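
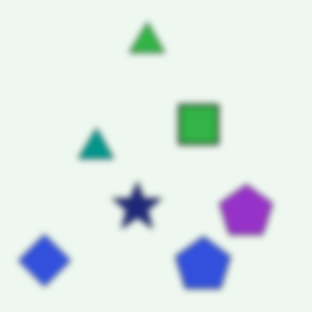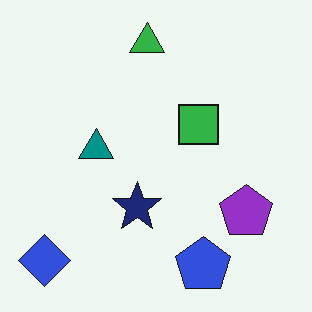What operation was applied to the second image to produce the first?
This is the original image noticeably gaussian-blurred.

Shape edges and outlines are uniformly softened across the whole image.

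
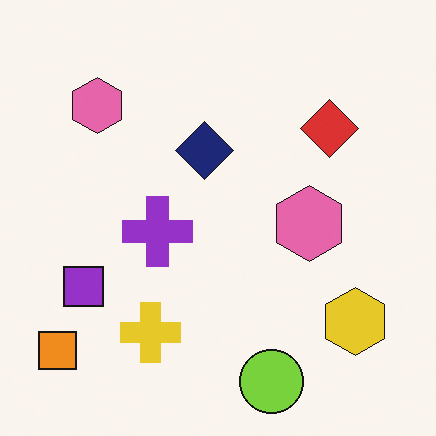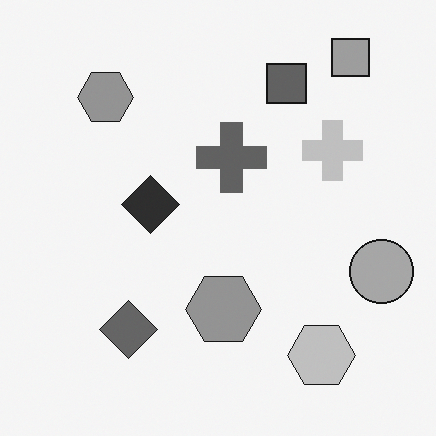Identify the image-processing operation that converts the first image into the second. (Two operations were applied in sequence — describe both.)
The transformation is: transposed (reflected across the top-left ↔ bottom-right diagonal), then converted to grayscale.

Shapes have swapped their row and column positions — what was in the top-right is now in the bottom-left — a diagonal reflection. All color is removed — every shape is now a shade of grey.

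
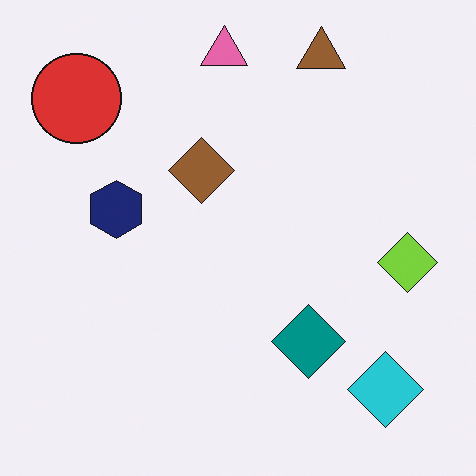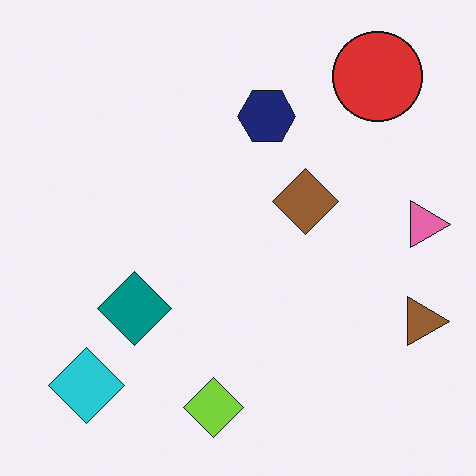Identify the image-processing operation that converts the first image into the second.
The image was rotated 90° clockwise.

The red circle sits in the top-left of the first image and the top-right of the second — consistent with a whole-image 90° clockwise rotation.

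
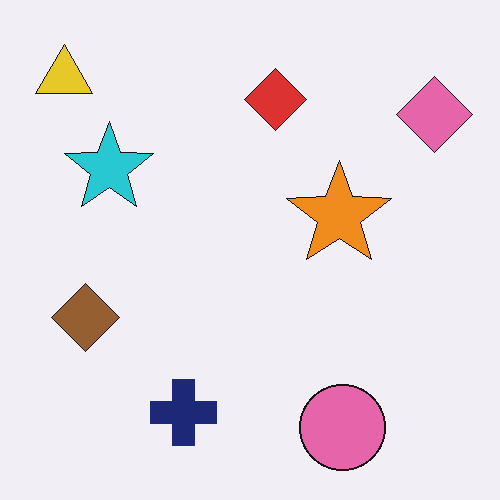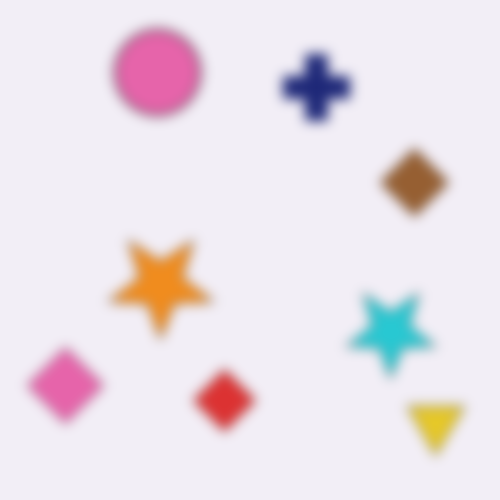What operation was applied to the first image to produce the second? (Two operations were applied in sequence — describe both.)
The image was rotated 180°, then strongly gaussian-blurred.

The yellow triangle sits in the top-left of the first image and the bottom-right of the second — consistent with a whole-image 180° rotation. Shape edges and outlines are uniformly softened across the whole image.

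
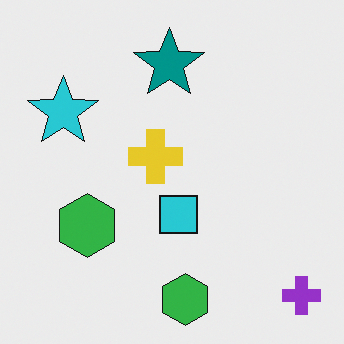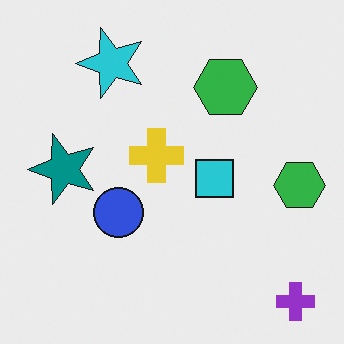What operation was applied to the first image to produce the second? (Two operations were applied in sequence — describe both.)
Transposed (reflected across the top-left ↔ bottom-right diagonal), then overlaid with an additional blue circle.

Shapes have swapped their row and column positions — what was in the top-right is now in the bottom-left — a diagonal reflection. A blue circle appears in the second image that is absent from the first.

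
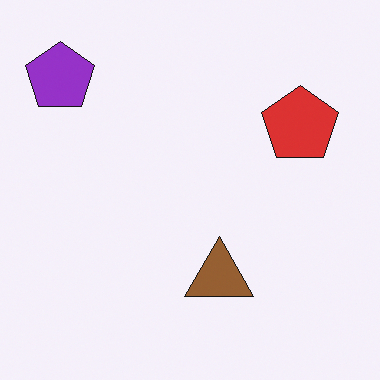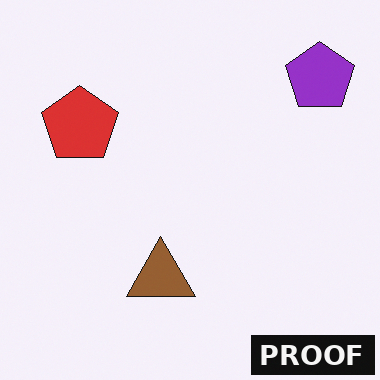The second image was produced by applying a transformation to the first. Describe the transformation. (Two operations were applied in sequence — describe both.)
The second image is the first flipped horizontally (left ↔ right), then watermarked with the text "PROOF" in the lower-right corner.

The purple pentagon is in the top-left of the first image and the top-right of the second — shapes on opposite sides of the vertical midline have swapped in a mirror flip. A dark label reading "PROOF" appears in the lower-right corner.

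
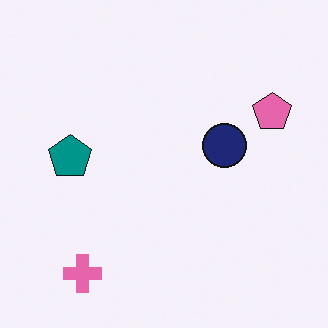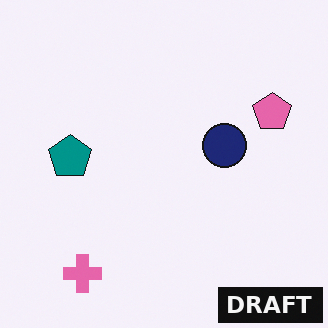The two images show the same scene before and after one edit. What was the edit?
Watermarked with the text "DRAFT" in the lower-right corner.

A dark label reading "DRAFT" appears in the lower-right corner.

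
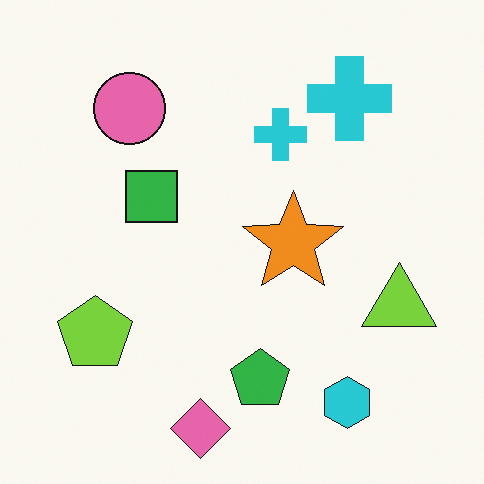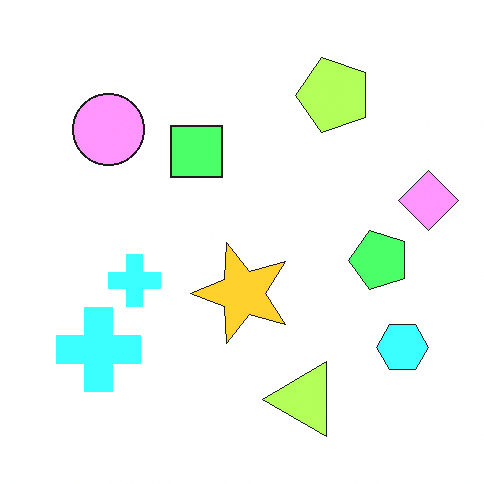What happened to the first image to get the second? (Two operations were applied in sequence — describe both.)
The image was substantially brightened, then transposed (reflected across the top-left ↔ bottom-right diagonal).

Every pixel — background and shapes alike — is uniformly brightened. Shapes have swapped their row and column positions — what was in the top-right is now in the bottom-left — a diagonal reflection.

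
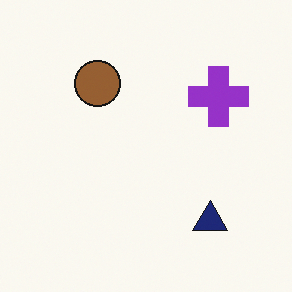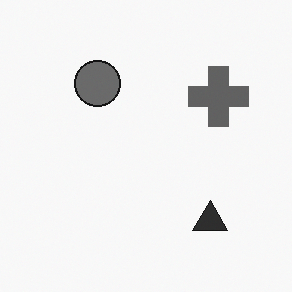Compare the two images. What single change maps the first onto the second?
It was converted to grayscale.

All color is removed — every shape is now a shade of grey.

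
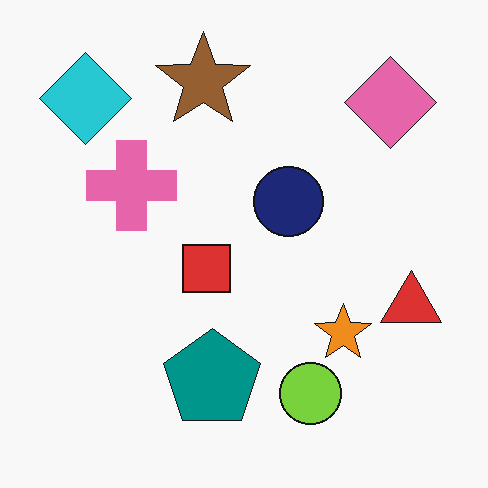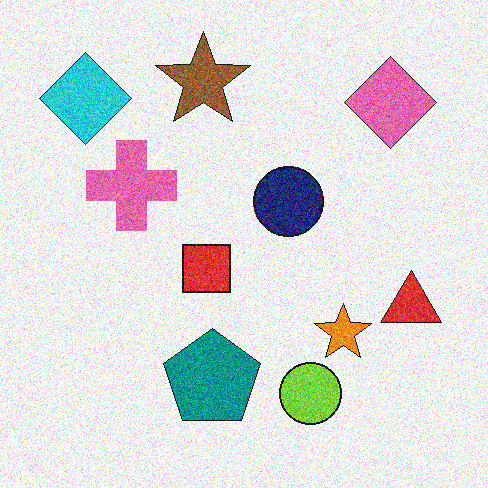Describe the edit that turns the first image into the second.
The transformation is: degraded with a thick layer of grain.

Random speckle covers the whole image, including the flat background.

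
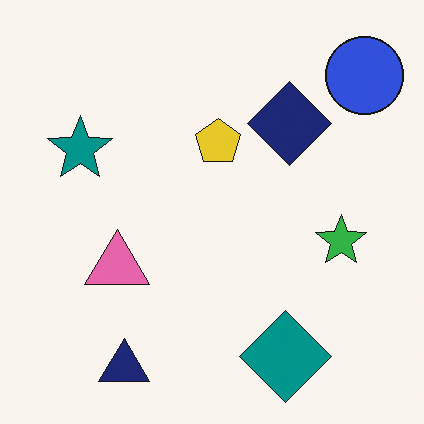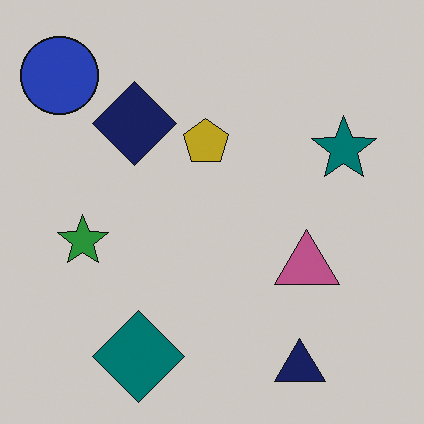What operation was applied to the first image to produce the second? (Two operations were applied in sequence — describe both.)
It was flipped horizontally (left ↔ right), then darkened a little.

The blue circle is in the top-right of the first image and the top-left of the second — shapes on opposite sides of the vertical midline have swapped in a mirror flip. Every pixel — background and shapes alike — is uniformly darkened.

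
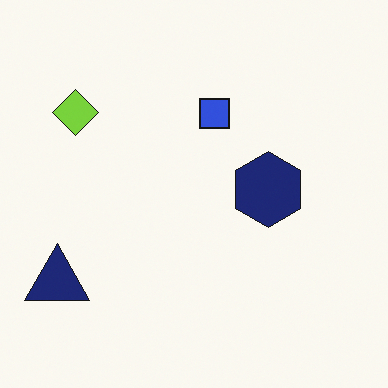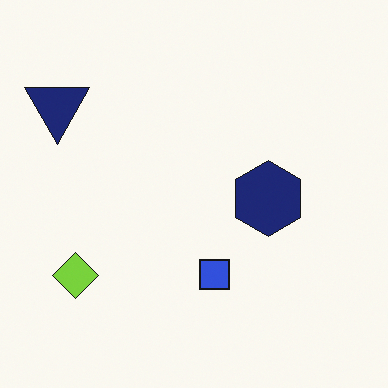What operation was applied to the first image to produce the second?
The second image is the first flipped vertically (top ↔ bottom).

The navy triangle is in the bottom-left of the first image and the top-left of the second — shapes on opposite sides of the horizontal midline have swapped in a mirror flip.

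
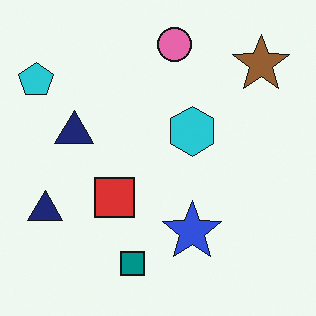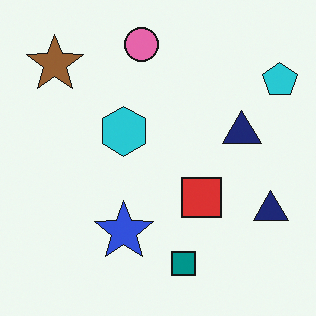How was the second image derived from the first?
The second image is the first flipped horizontally (left ↔ right).

The cyan pentagon is in the top-left of the first image and the top-right of the second — shapes on opposite sides of the vertical midline have swapped in a mirror flip.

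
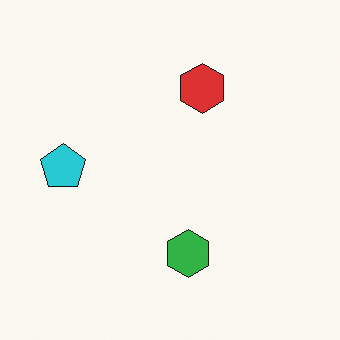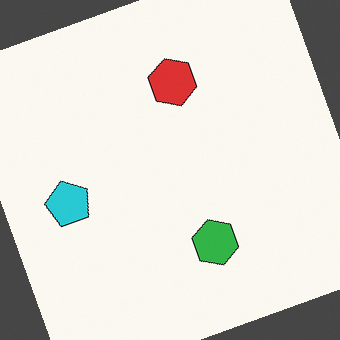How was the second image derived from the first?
The transformation is: rotated counter-clockwise by a clearly visible amount.

Every shape is tilted by the same angle and the image corners show triangular fill wedges — a whole-image rotation by a non-right angle.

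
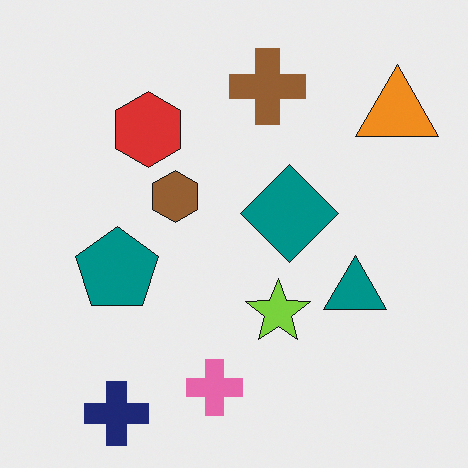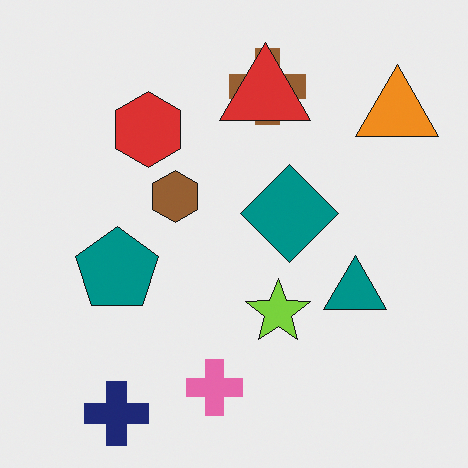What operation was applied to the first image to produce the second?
Overlaid with an additional red triangle.

A red triangle appears in the second image that is absent from the first.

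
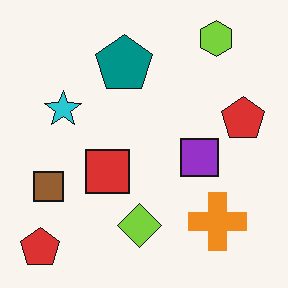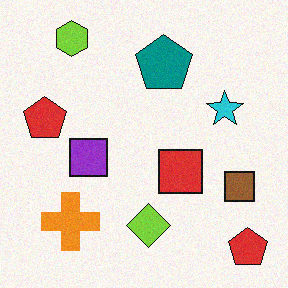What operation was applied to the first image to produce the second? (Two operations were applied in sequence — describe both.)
It was flipped horizontally (left ↔ right), then degraded with light additive noise.

The brown square is in the left of the first image and the right of the second — shapes on opposite sides of the vertical midline have swapped in a mirror flip. Random speckle covers the whole image, including the flat background.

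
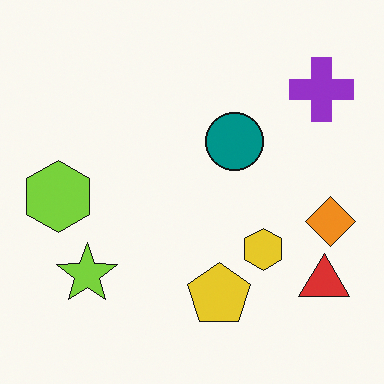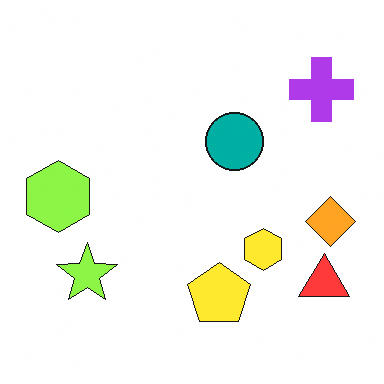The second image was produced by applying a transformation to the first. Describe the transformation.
Slightly brightened.

Every pixel — background and shapes alike — is uniformly brightened.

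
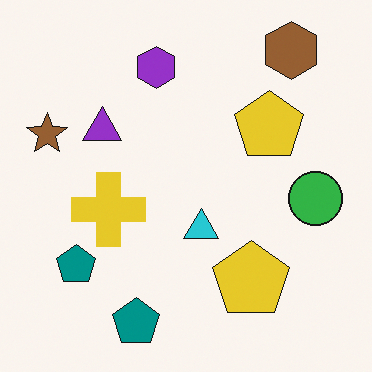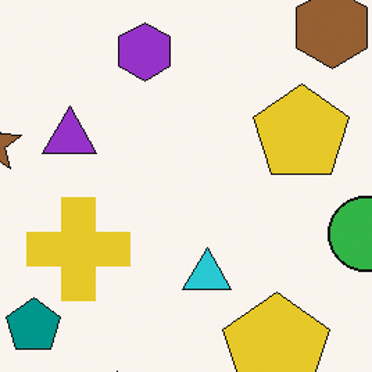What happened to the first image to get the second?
The image was cropped slightly and scaled back up.

The visible shapes are larger and the field of view is narrower; shapes near the original edges may be partly or wholly outside the frame — a crop-and-rescale.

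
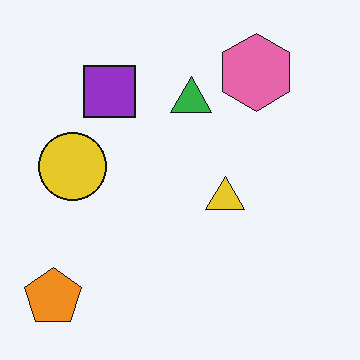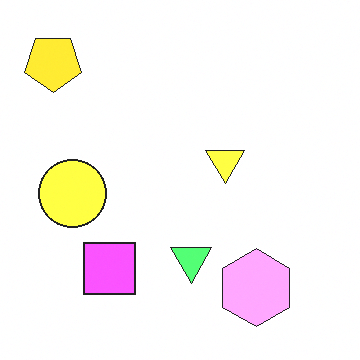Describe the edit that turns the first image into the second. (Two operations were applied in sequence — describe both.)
The image was brightened a lot, then flipped vertically (top ↔ bottom).

Every pixel — background and shapes alike — is uniformly brightened. The orange pentagon is in the bottom-left of the first image and the top-left of the second — shapes on opposite sides of the horizontal midline have swapped in a mirror flip.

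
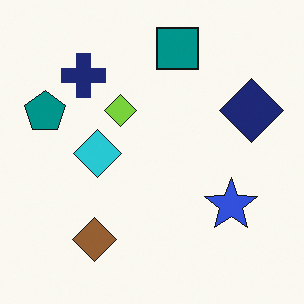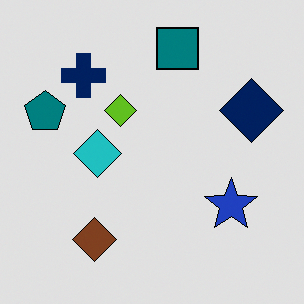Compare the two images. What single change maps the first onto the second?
It was moderately posterized.

Each flat color has snapped to a coarser quantized level — most visibly, the near-white background has dropped to a flat grey.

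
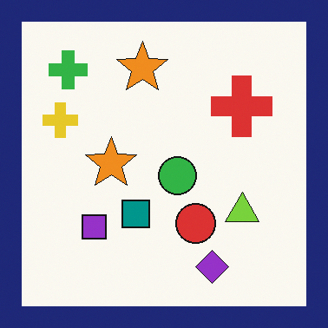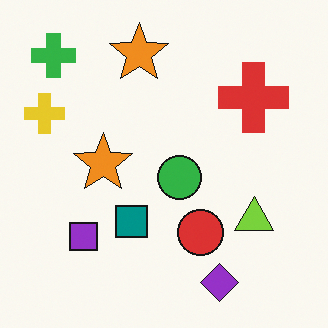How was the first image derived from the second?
Framed with a navy border.

A solid navy frame runs around the edge of the first image, with the content slightly shrunk inside it.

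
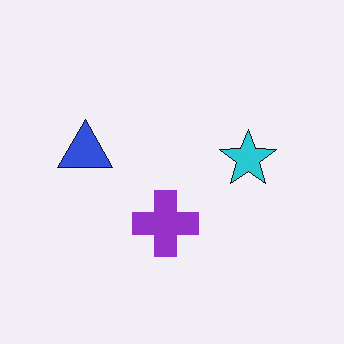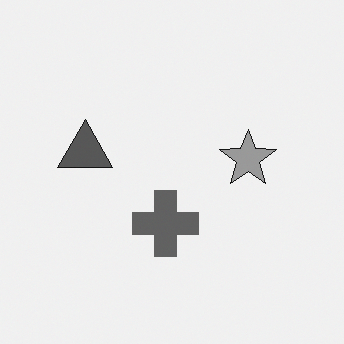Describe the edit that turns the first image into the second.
This is the original image converted to grayscale.

All color is removed — every shape is now a shade of grey.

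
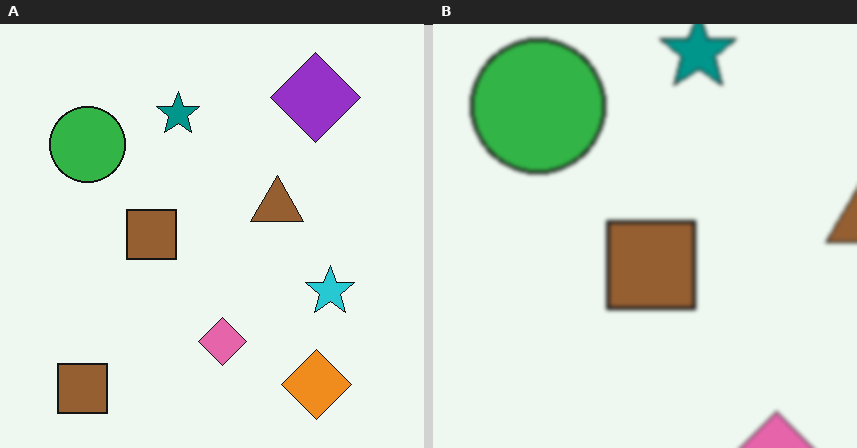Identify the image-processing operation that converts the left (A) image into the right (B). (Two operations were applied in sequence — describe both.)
The right (B) image is the left (A) slightly softened, then cropped to a noticeably smaller region and rescaled.

Shape edges and outlines are uniformly softened across the whole image. The visible shapes are larger and the field of view is narrower; shapes near the original edges may be partly or wholly outside the frame — a crop-and-rescale.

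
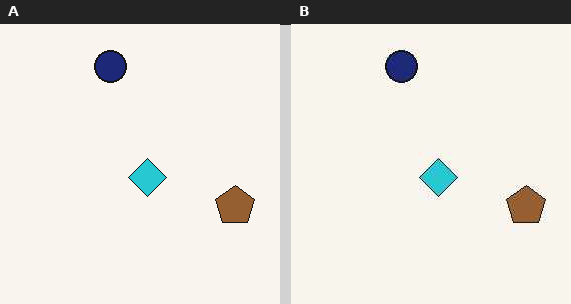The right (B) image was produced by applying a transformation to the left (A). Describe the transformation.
The image was JPEG-compressed with visible artifacts.

Blocky 8×8 compression artifacts appear around shape edges and the flat background shows ringing — characteristic JPEG degradation.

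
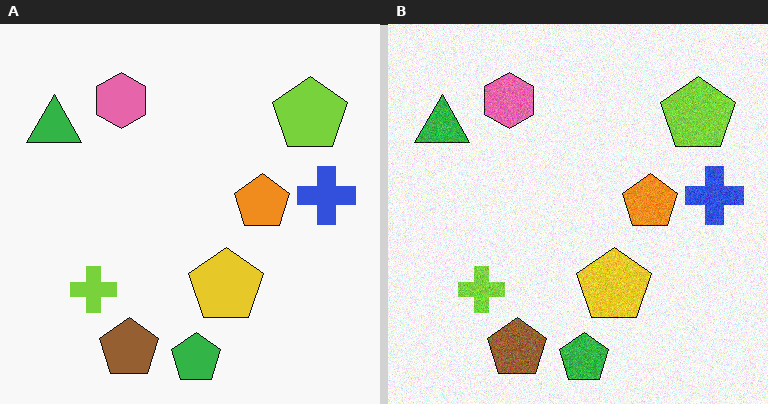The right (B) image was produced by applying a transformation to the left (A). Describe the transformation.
The transformation is: degraded with visible gaussian noise.

Random speckle covers the whole image, including the flat background.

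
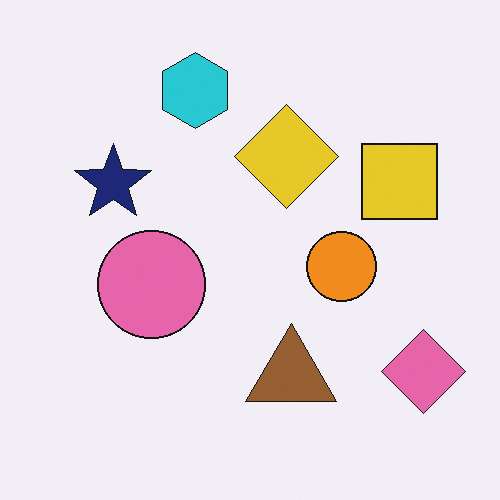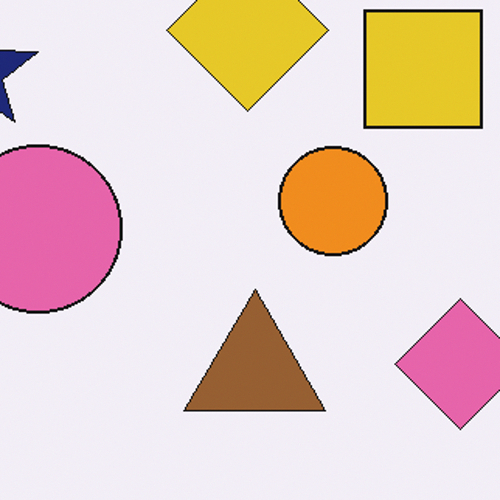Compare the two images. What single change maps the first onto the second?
It was cropped slightly and scaled back up.

The visible shapes are larger and the field of view is narrower; shapes near the original edges may be partly or wholly outside the frame — a crop-and-rescale.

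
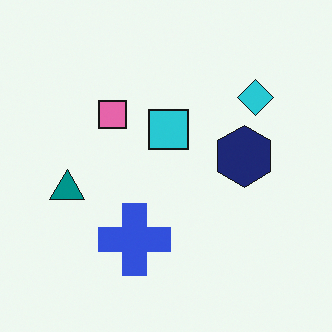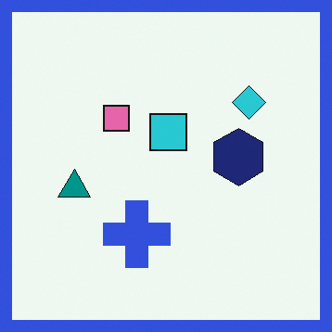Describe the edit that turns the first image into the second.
It was framed with a blue border.

A solid blue frame runs around the edge of the second image, with the content slightly shrunk inside it.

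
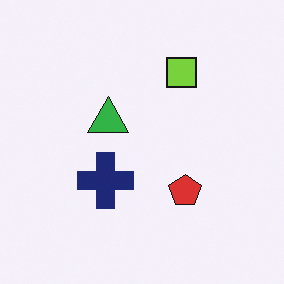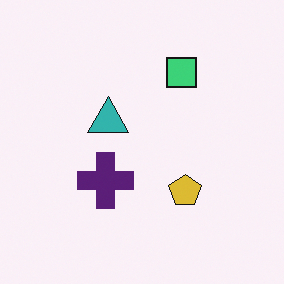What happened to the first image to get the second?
It was hue-shifted by a small amount.

Every shape's color has rotated by the same amount around the hue wheel — a uniform hue shift.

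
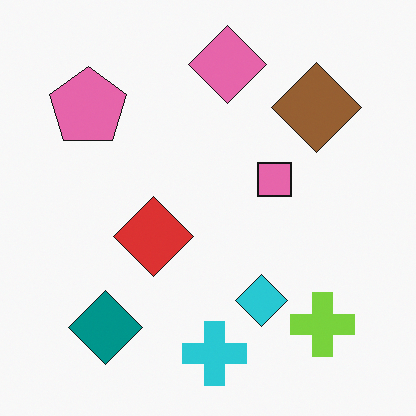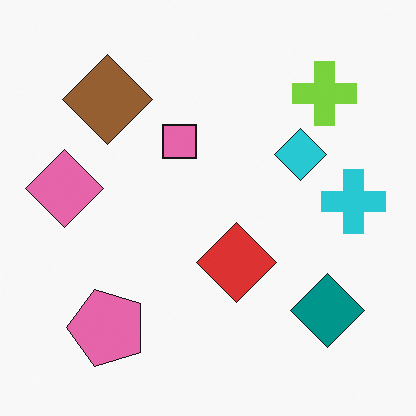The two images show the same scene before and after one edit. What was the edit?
This is the original image rotated 90° counter-clockwise.

The lime cross sits in the bottom-right of the first image and the top-right of the second — consistent with a whole-image 90° counter-clockwise rotation.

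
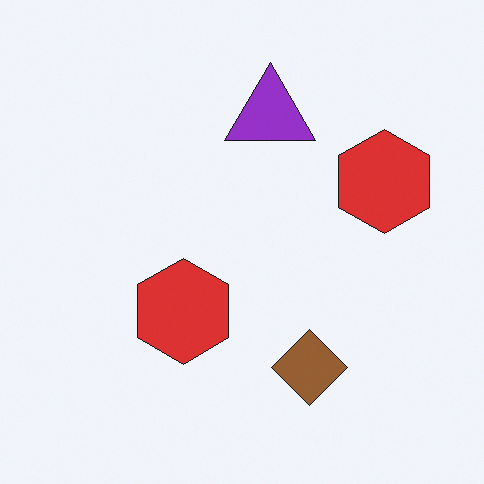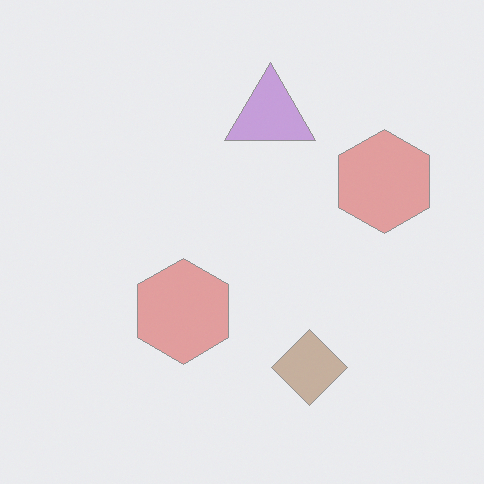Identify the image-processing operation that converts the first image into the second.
Given much lower contrast.

Tones are pushed toward mid-grey across the whole image — a global contrast change.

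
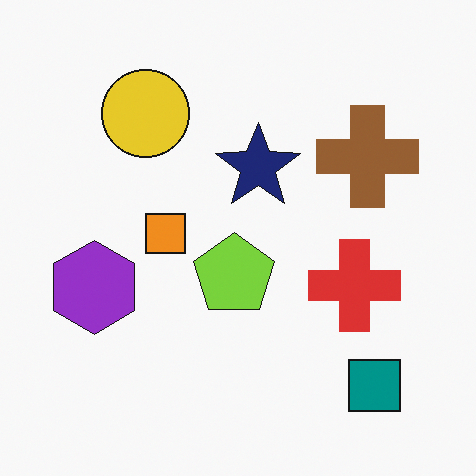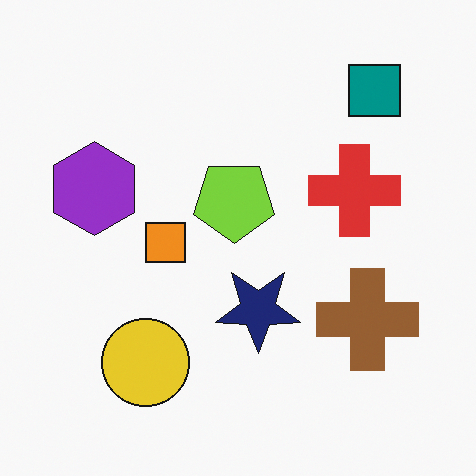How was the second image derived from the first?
Flipped vertically (top ↔ bottom).

The teal square is in the bottom-right of the first image and the top-right of the second — shapes on opposite sides of the horizontal midline have swapped in a mirror flip.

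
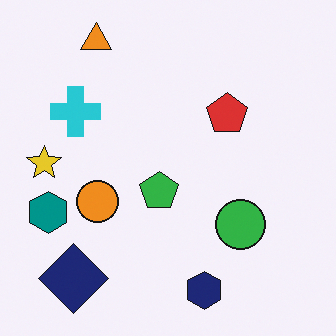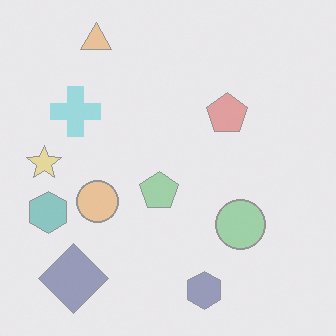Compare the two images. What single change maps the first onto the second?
The image was washed out (contrast reduced).

Tones are pushed toward mid-grey across the whole image — a global contrast change.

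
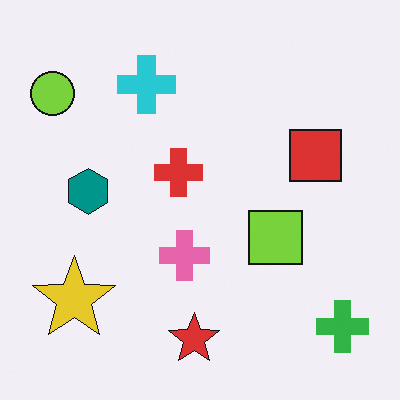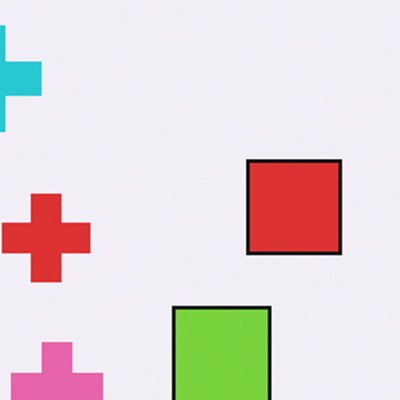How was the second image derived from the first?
Cropped to a noticeably smaller region and rescaled.

The visible shapes are larger and the field of view is narrower; shapes near the original edges may be partly or wholly outside the frame — a crop-and-rescale.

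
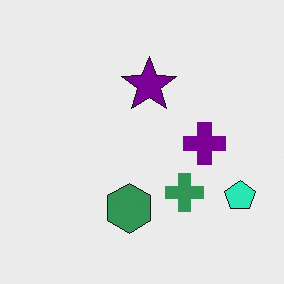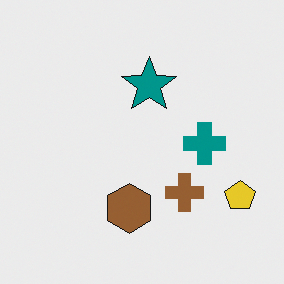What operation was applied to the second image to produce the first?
The first image is the second hue-shifted by a moderate amount.

Every shape's color has rotated by the same amount around the hue wheel — a uniform hue shift.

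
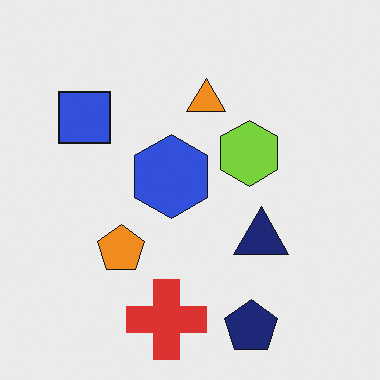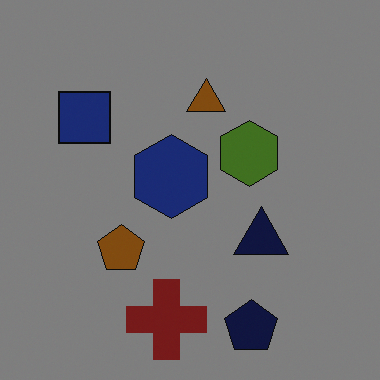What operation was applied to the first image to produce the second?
Substantially darkened.

Every pixel — background and shapes alike — is uniformly darkened.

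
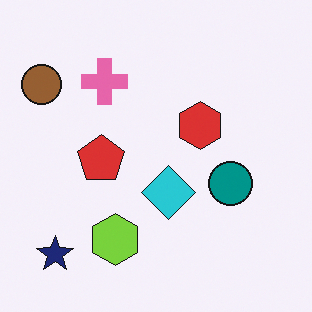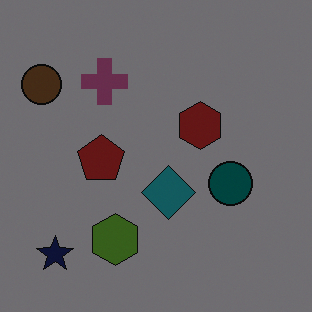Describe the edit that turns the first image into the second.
It was substantially darkened.

Every pixel — background and shapes alike — is uniformly darkened.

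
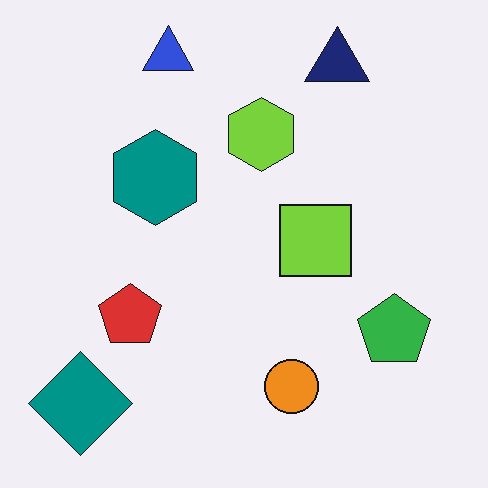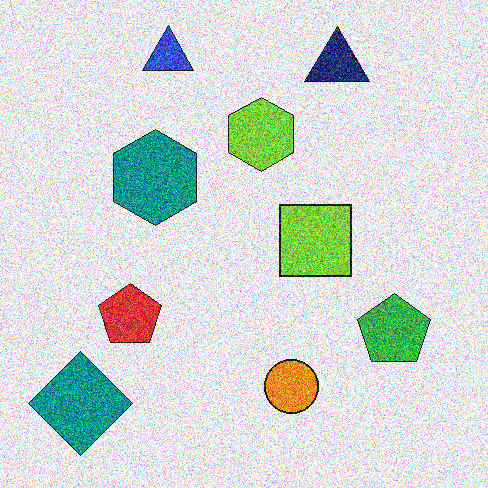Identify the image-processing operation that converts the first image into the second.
The image was degraded with heavy additive noise.

Random speckle covers the whole image, including the flat background.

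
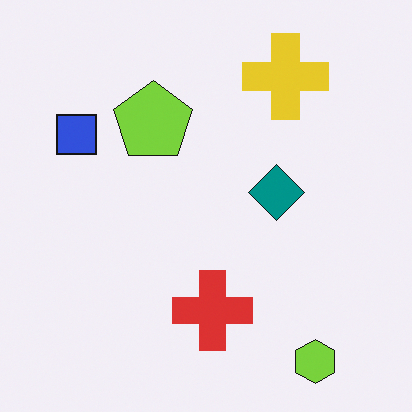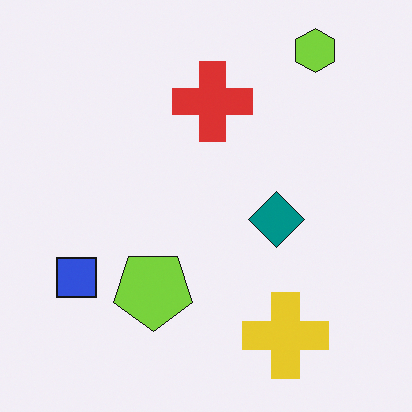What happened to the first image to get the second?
The transformation is: flipped vertically (top ↔ bottom).

The lime hexagon is in the bottom-right of the first image and the top-right of the second — shapes on opposite sides of the horizontal midline have swapped in a mirror flip.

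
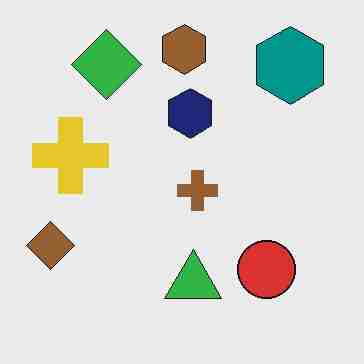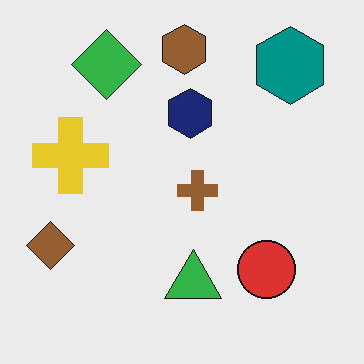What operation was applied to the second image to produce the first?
The transformation is: degraded with heavy JPEG compression.

Blocky 8×8 compression artifacts appear around shape edges and the flat background shows ringing — characteristic JPEG degradation.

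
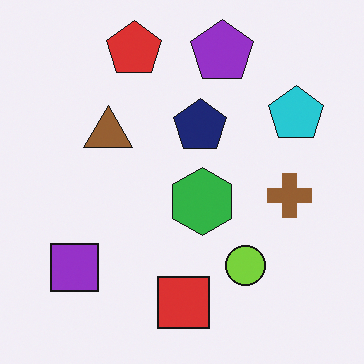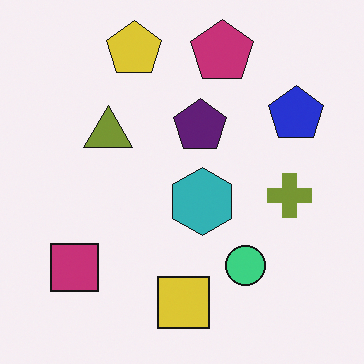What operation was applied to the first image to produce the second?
Hue-shifted slightly.

Every shape's color has rotated by the same amount around the hue wheel — a uniform hue shift.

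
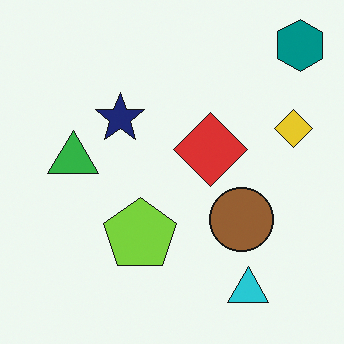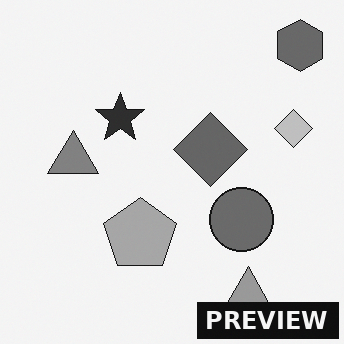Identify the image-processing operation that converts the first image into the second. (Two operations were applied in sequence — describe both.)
Converted to grayscale, then watermarked with the text "PREVIEW" in the lower-right corner.

All color is removed — every shape is now a shade of grey. A dark label reading "PREVIEW" appears in the lower-right corner.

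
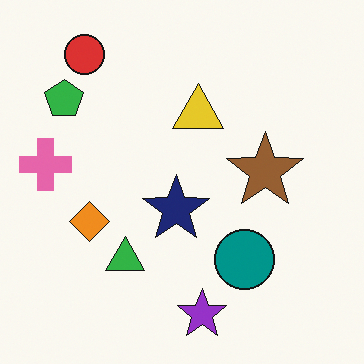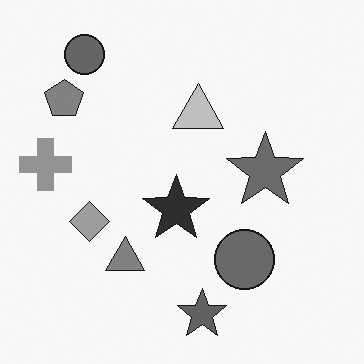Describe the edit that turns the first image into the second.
The transformation is: converted to grayscale.

All color is removed — every shape is now a shade of grey.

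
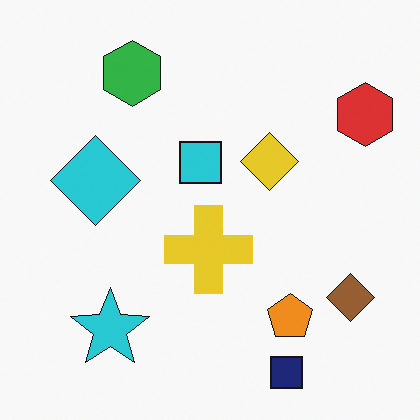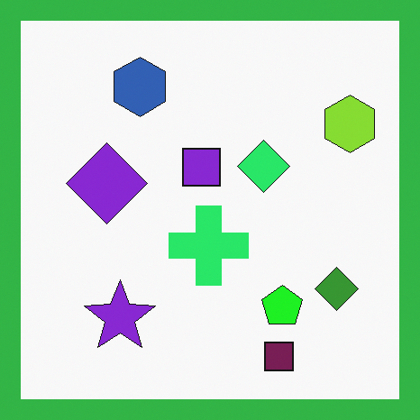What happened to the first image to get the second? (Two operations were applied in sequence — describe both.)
The second image is the first hue-shifted by a moderate amount, then framed with a green border.

Every shape's color has rotated by the same amount around the hue wheel — a uniform hue shift. A solid green frame runs around the edge of the second image, with the content slightly shrunk inside it.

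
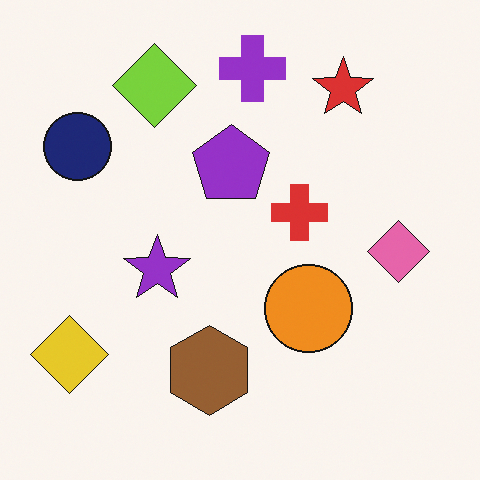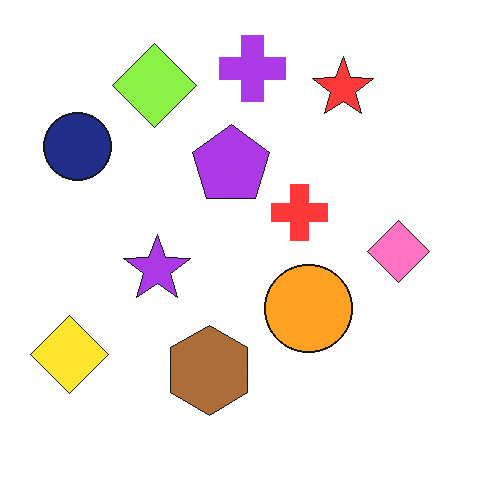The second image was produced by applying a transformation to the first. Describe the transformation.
This is the original image brightened a little.

Every pixel — background and shapes alike — is uniformly brightened.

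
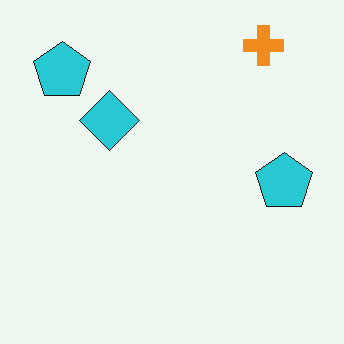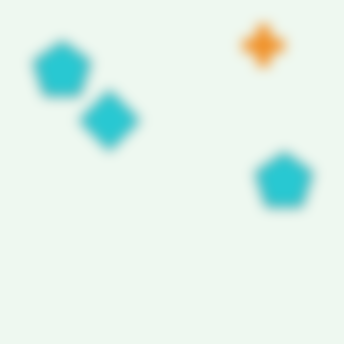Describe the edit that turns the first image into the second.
The transformation is: heavily blurred.

Shape edges and outlines are uniformly softened across the whole image.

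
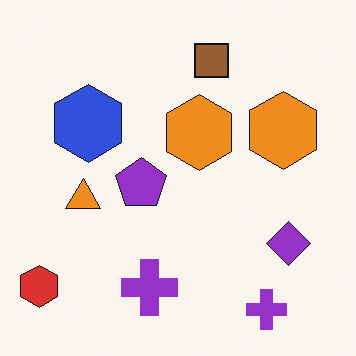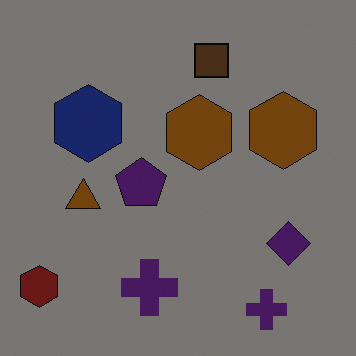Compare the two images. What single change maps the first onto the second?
It was darkened a lot.

Every pixel — background and shapes alike — is uniformly darkened.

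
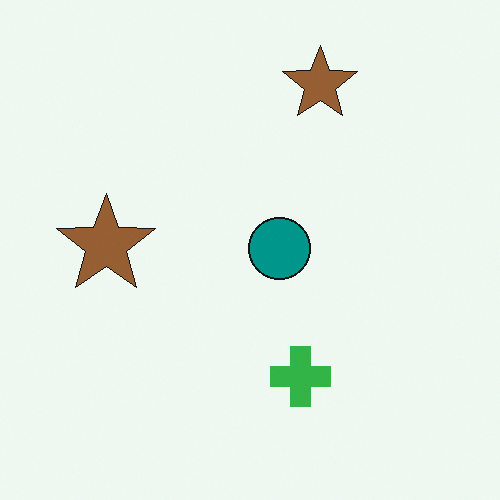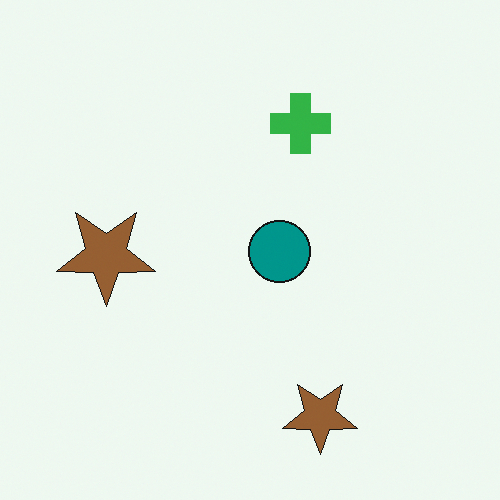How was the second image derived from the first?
It was flipped vertically (top ↔ bottom).

The green cross is in the bottom of the first image and the top of the second — shapes on opposite sides of the horizontal midline have swapped in a mirror flip.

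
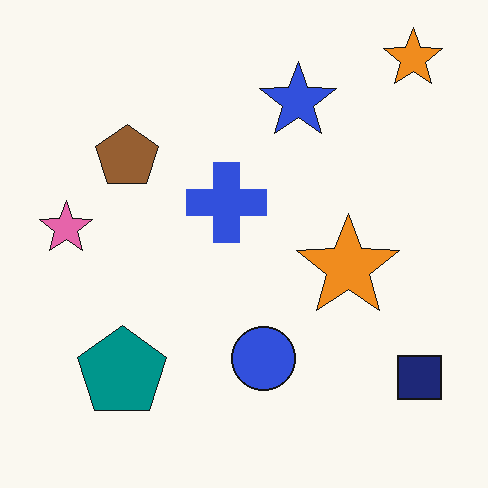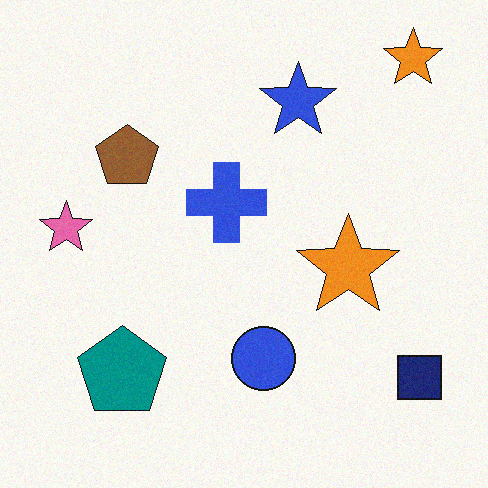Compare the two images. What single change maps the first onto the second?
The transformation is: degraded with a light layer of grain.

Random speckle covers the whole image, including the flat background.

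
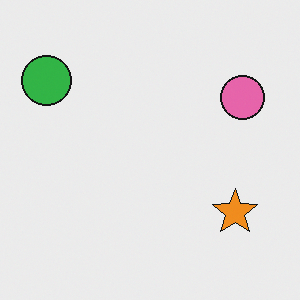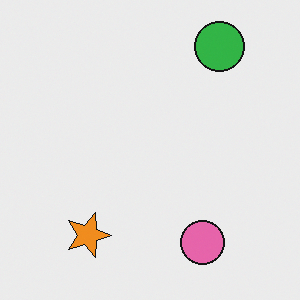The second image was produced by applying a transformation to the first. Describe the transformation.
The image was rotated 90° clockwise.

The green circle sits in the top-left of the first image and the top-right of the second — consistent with a whole-image 90° clockwise rotation.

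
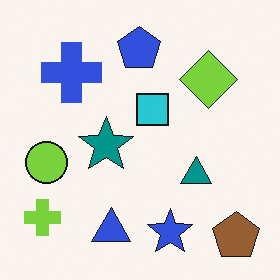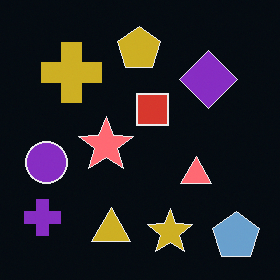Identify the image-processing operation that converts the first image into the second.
This is the original image color-inverted (negative).

The light background has become dark and every shape's color is its complement — a photographic negative.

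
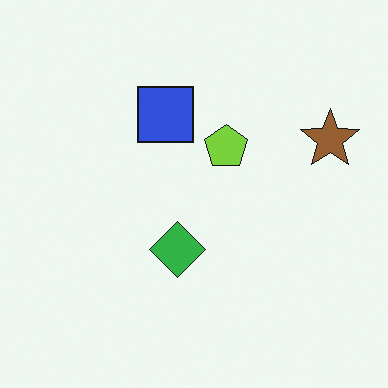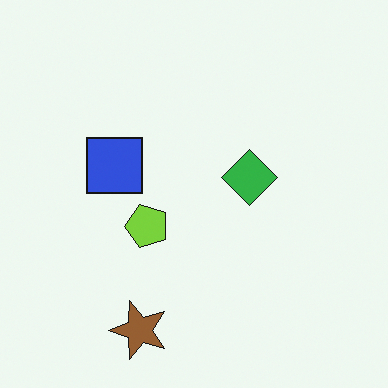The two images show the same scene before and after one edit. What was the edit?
The second image is the first transposed (reflected across the top-left ↔ bottom-right diagonal).

Shapes have swapped their row and column positions — what was in the top-right is now in the bottom-left — a diagonal reflection.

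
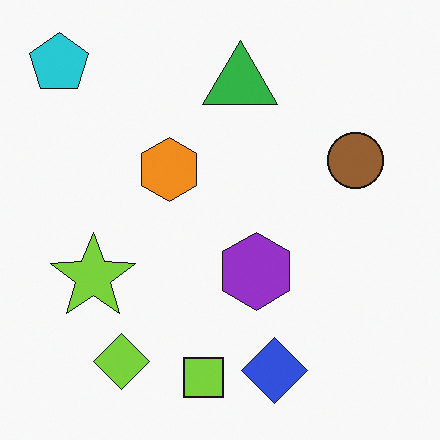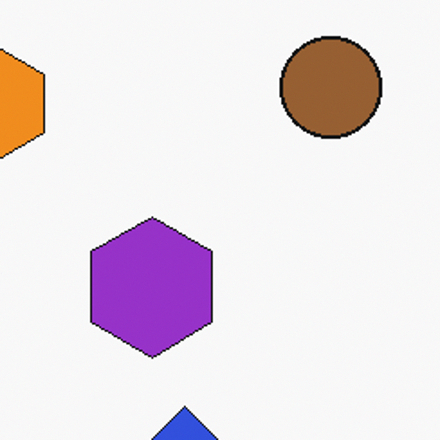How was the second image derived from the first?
The transformation is: cropped tightly and scaled back up.

The visible shapes are larger and the field of view is narrower; shapes near the original edges may be partly or wholly outside the frame — a crop-and-rescale.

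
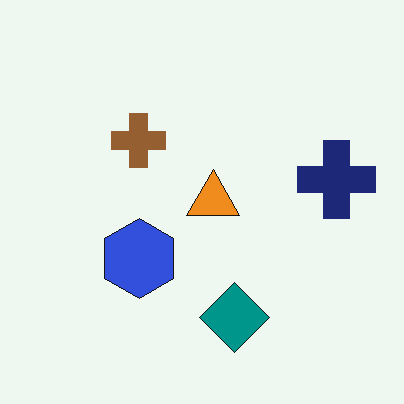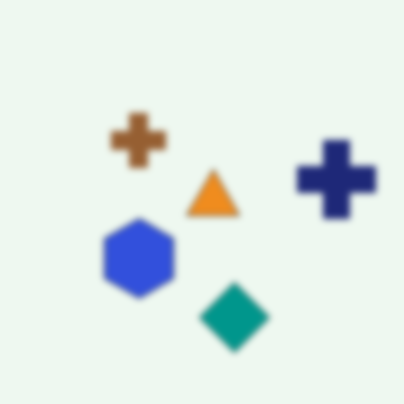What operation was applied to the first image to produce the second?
This is the original image noticeably gaussian-blurred.

Shape edges and outlines are uniformly softened across the whole image.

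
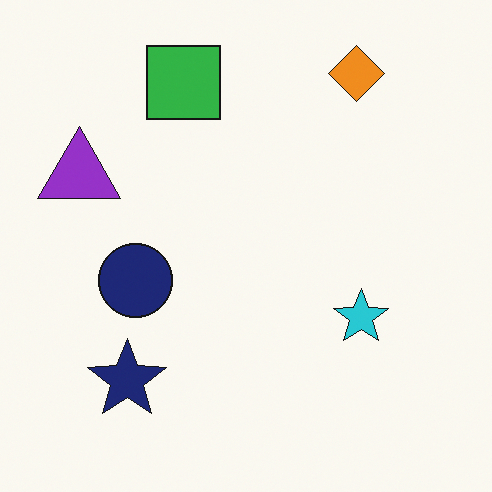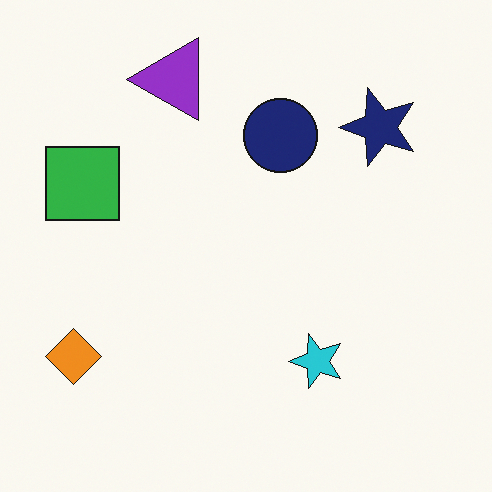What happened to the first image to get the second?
The transformation is: transposed (reflected across the top-left ↔ bottom-right diagonal).

Shapes have swapped their row and column positions — what was in the top-right is now in the bottom-left — a diagonal reflection.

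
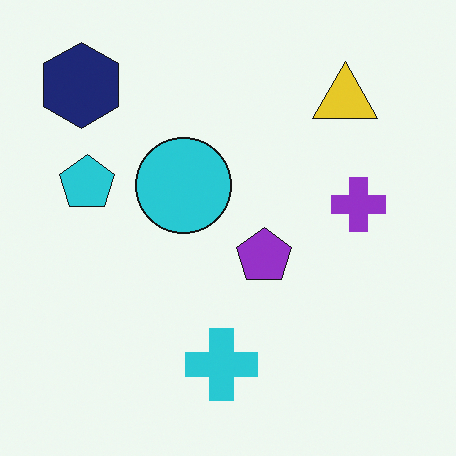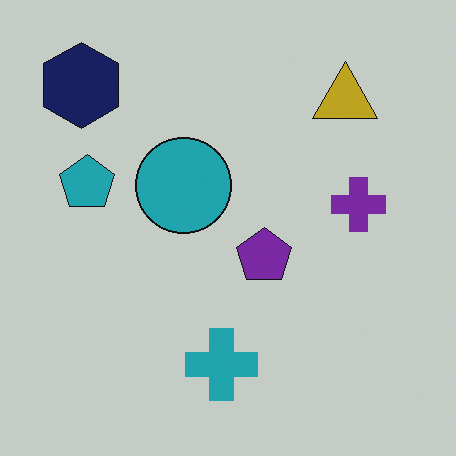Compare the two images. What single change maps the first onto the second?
The second image is the first darkened a little.

Every pixel — background and shapes alike — is uniformly darkened.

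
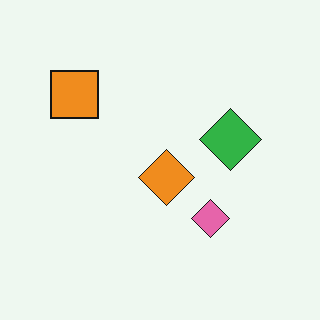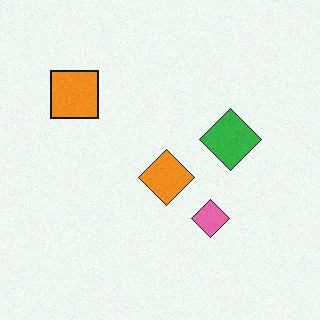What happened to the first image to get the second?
This is the original image degraded with subtle gaussian noise.

Random speckle covers the whole image, including the flat background.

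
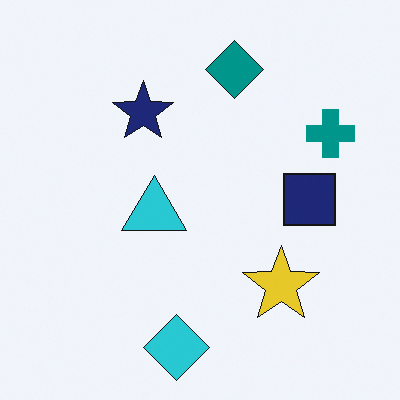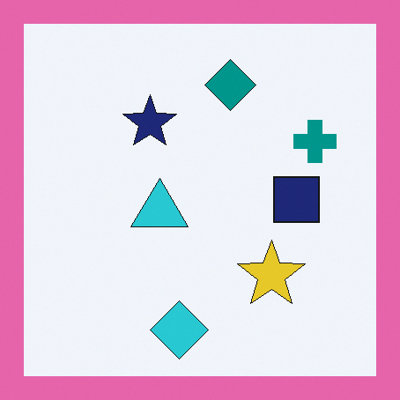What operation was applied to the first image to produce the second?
The image was framed with a pink border.

A solid pink frame runs around the edge of the second image, with the content slightly shrunk inside it.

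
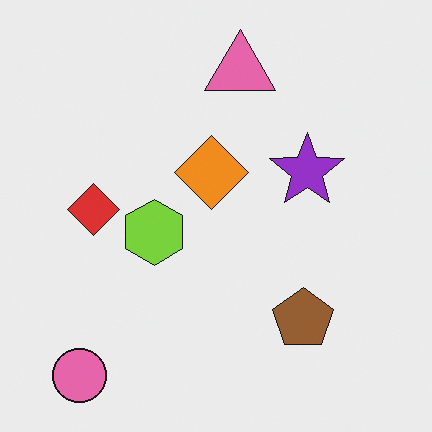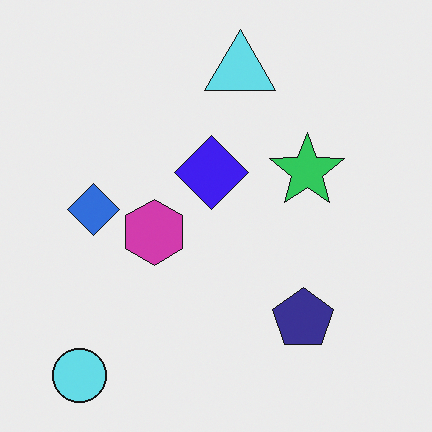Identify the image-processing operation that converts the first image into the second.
The image was hue-shifted through roughly half the color wheel.

Every shape's color has rotated by the same amount around the hue wheel — a uniform hue shift.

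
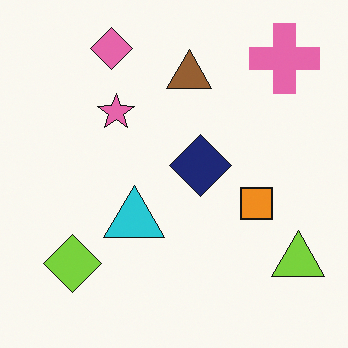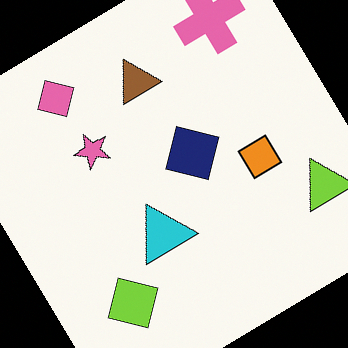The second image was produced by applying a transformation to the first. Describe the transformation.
The second image is the first rotated counter-clockwise by a large amount — several tens of degrees.

Every shape is tilted by the same angle and the image corners show triangular fill wedges — a whole-image rotation by a non-right angle.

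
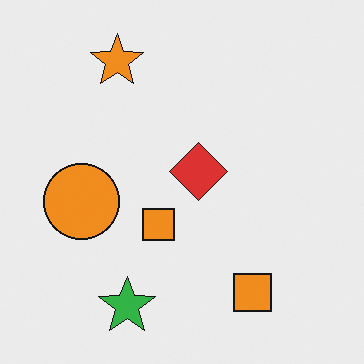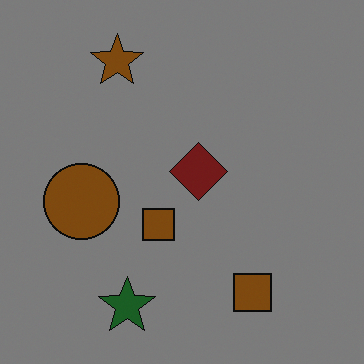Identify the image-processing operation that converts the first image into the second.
Substantially darkened.

Every pixel — background and shapes alike — is uniformly darkened.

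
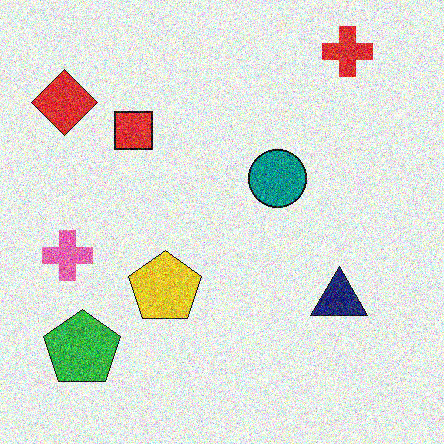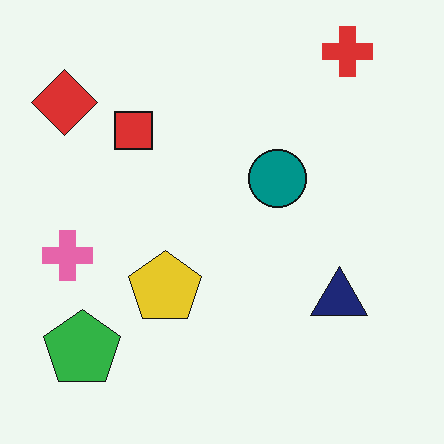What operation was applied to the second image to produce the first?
This is the original image degraded with a thick layer of grain.

Random speckle covers the whole image, including the flat background.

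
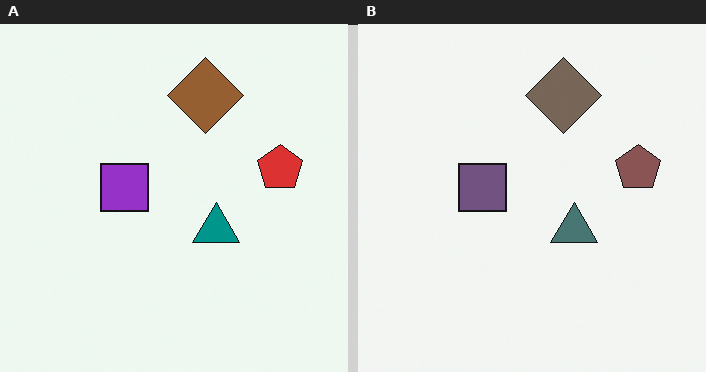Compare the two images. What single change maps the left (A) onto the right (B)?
Made much more muted (saturation change).

All colors are more muted and greyish — a global saturation change.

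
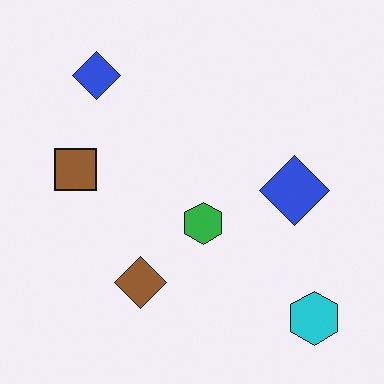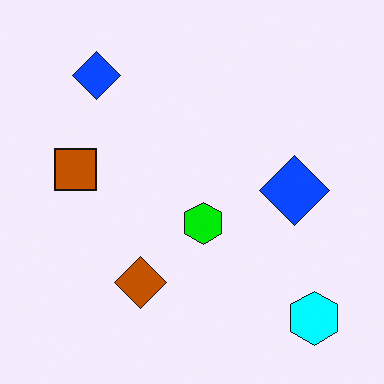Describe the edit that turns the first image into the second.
Heavily oversaturated.

All colors are more vivid — a global saturation change.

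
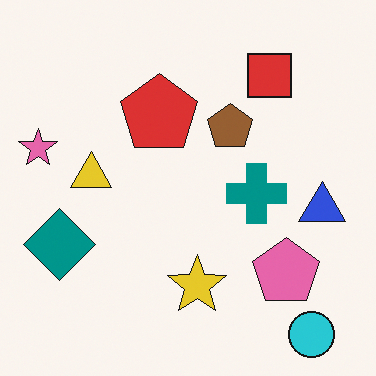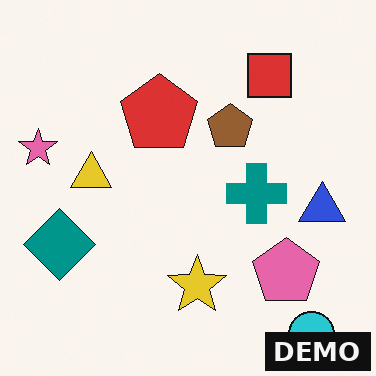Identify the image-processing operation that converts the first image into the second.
Watermarked with the text "DEMO" in the lower-right corner.

A dark label reading "DEMO" appears in the lower-right corner.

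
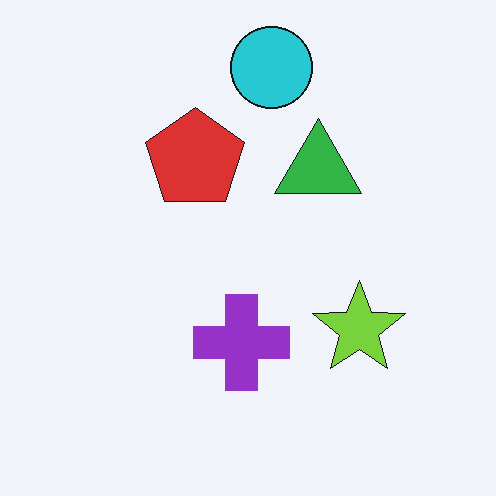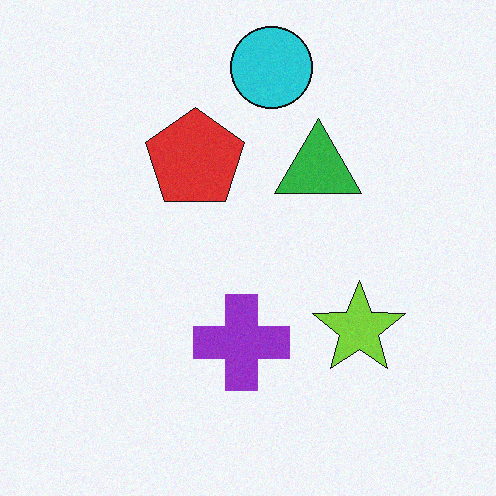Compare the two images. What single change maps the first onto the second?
It was degraded with light additive noise.

Random speckle covers the whole image, including the flat background.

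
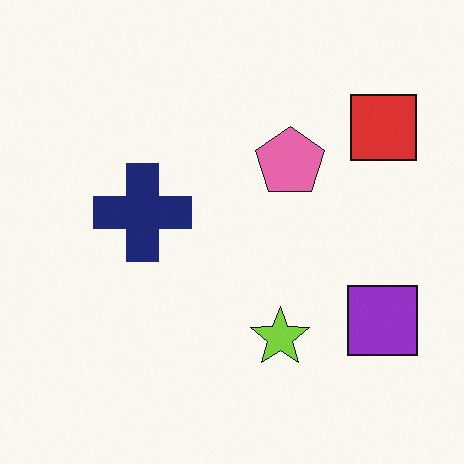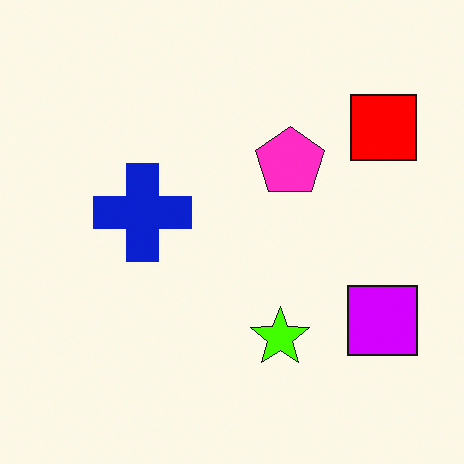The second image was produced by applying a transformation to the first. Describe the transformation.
It was made much more vivid (saturation change).

All colors are more vivid — a global saturation change.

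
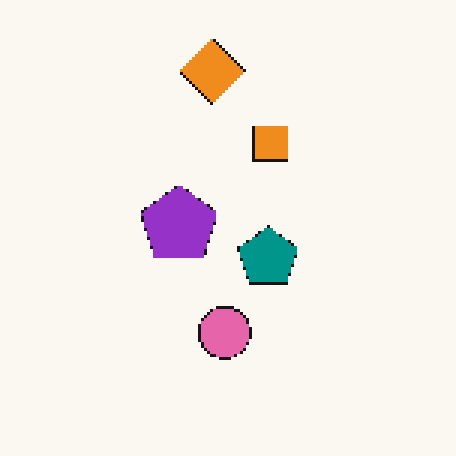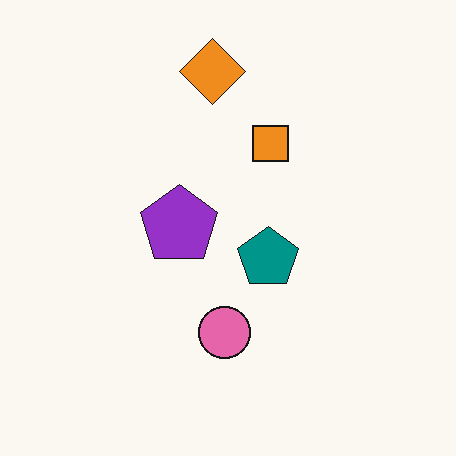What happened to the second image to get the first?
This is the original image mildly pixelated.

Shapes are reduced to large square blocks; fine edges and outlines are lost — a downscale-then-upscale (mosaic) effect.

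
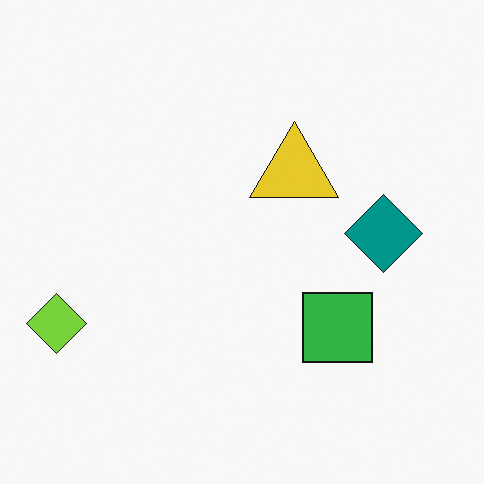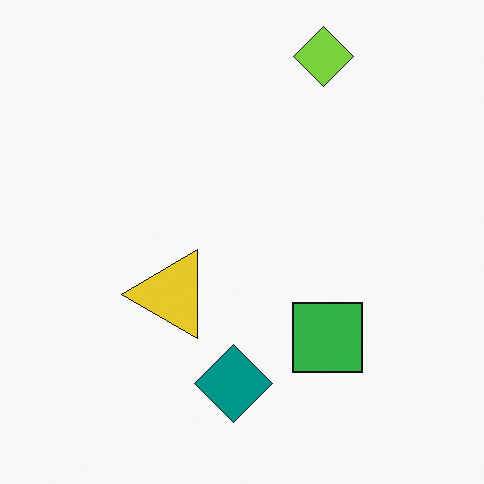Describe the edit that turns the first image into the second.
Transposed (reflected across the top-left ↔ bottom-right diagonal).

Shapes have swapped their row and column positions — what was in the top-right is now in the bottom-left — a diagonal reflection.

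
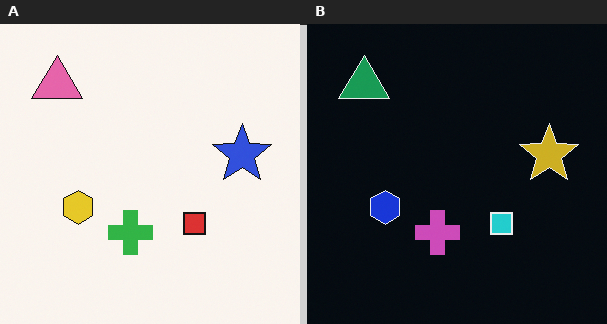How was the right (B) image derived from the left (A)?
The right (B) image is the left (A) color-inverted (negative).

The light background has become dark and every shape's color is its complement — a photographic negative.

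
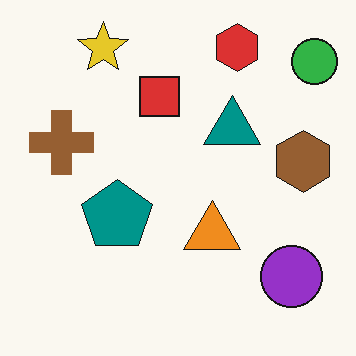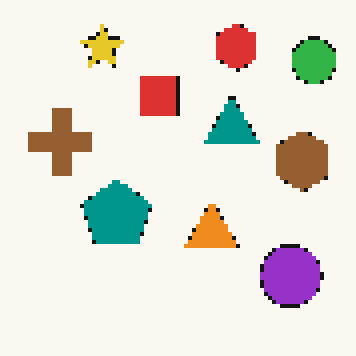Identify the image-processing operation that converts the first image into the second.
It was mildly pixelated.

Shapes are reduced to large square blocks; fine edges and outlines are lost — a downscale-then-upscale (mosaic) effect.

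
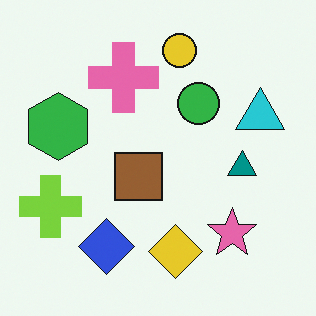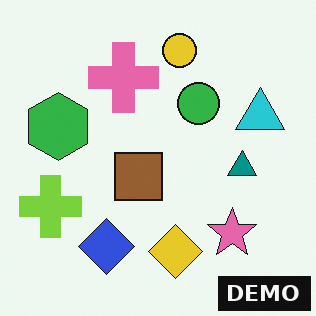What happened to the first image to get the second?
This is the original image watermarked with the text "DEMO" in the lower-right corner.

A dark label reading "DEMO" appears in the lower-right corner.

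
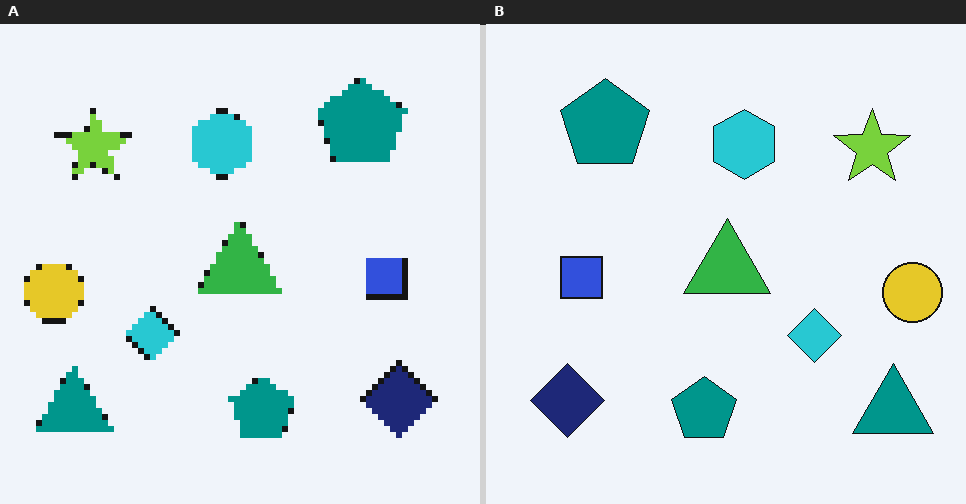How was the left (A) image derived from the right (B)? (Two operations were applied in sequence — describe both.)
It was pixelated into visible square blocks, then flipped horizontally (left ↔ right).

Shapes are reduced to large square blocks; fine edges and outlines are lost — a downscale-then-upscale (mosaic) effect. The yellow circle is in the right of the right (B) image and the left of the left (A) — shapes on opposite sides of the vertical midline have swapped in a mirror flip.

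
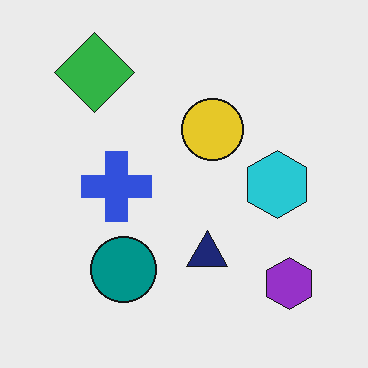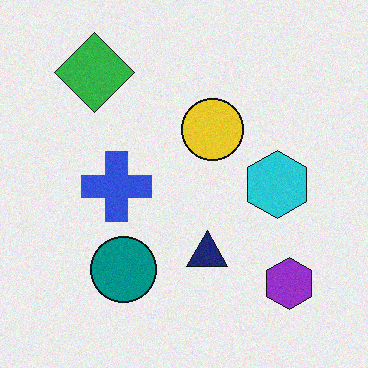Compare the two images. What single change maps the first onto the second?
It was degraded with light additive noise.

Random speckle covers the whole image, including the flat background.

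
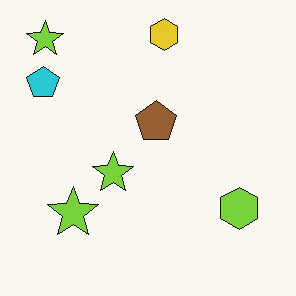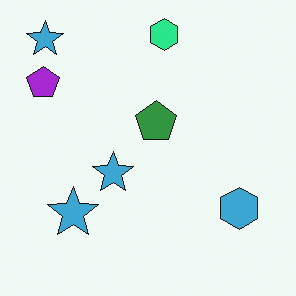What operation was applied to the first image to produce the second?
The second image is the first hue-shifted through roughly a third of the color wheel.

Every shape's color has rotated by the same amount around the hue wheel — a uniform hue shift.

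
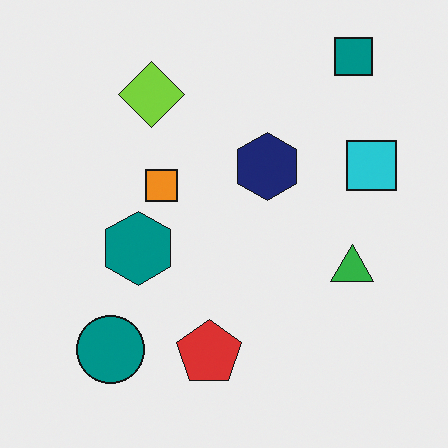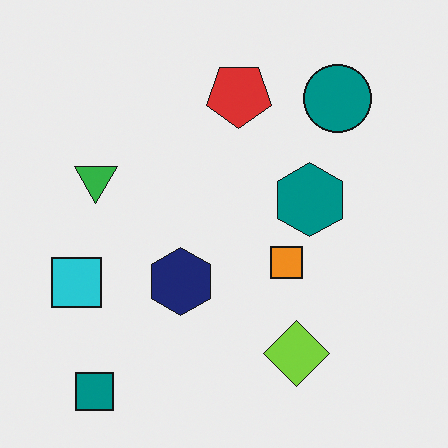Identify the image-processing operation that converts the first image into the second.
Rotated 180°.

The teal square sits in the top-right of the first image and the bottom-left of the second — consistent with a whole-image 180° rotation.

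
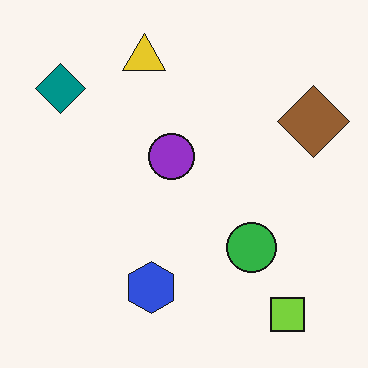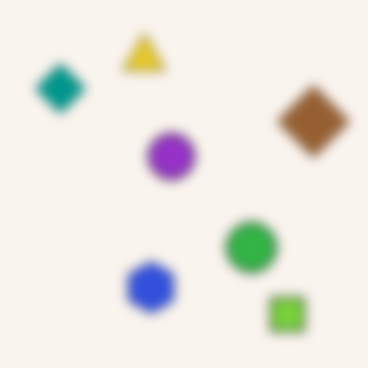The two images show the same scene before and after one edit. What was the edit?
Heavily blurred.

Shape edges and outlines are uniformly softened across the whole image.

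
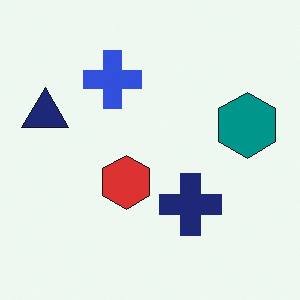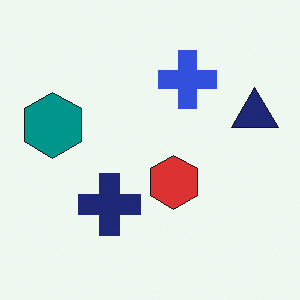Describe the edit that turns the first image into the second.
The image was flipped horizontally (left ↔ right).

The navy triangle is in the left of the first image and the right of the second — shapes on opposite sides of the vertical midline have swapped in a mirror flip.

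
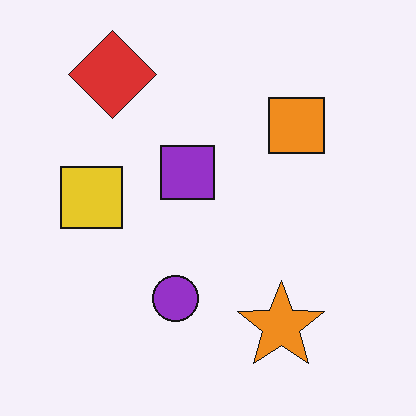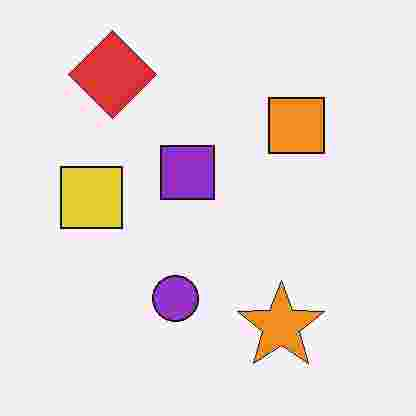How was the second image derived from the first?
Heavily JPEG-compressed with obvious blocking artifacts.

Blocky 8×8 compression artifacts appear around shape edges and the flat background shows ringing — characteristic JPEG degradation.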